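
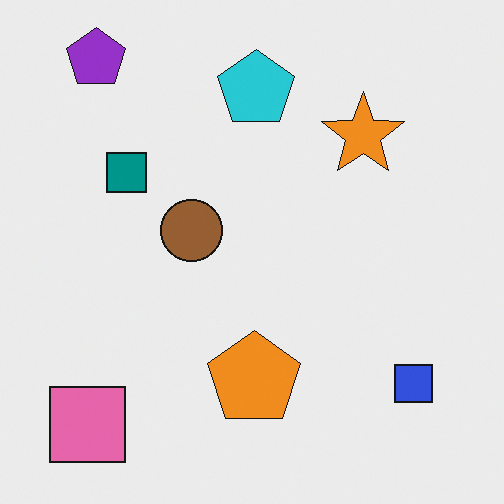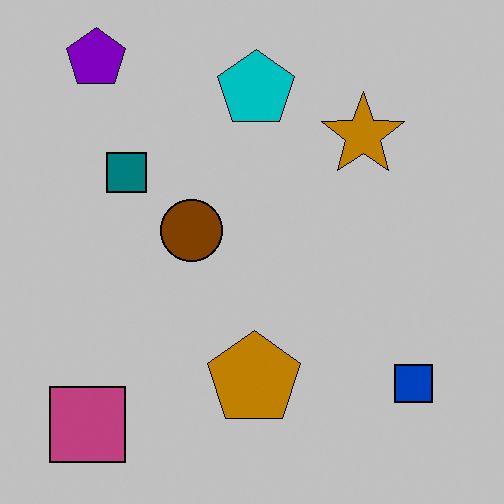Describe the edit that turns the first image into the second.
The second image is the first aggressively posterized.

Each flat color has snapped to a coarser quantized level — most visibly, the near-white background has dropped to a flat grey.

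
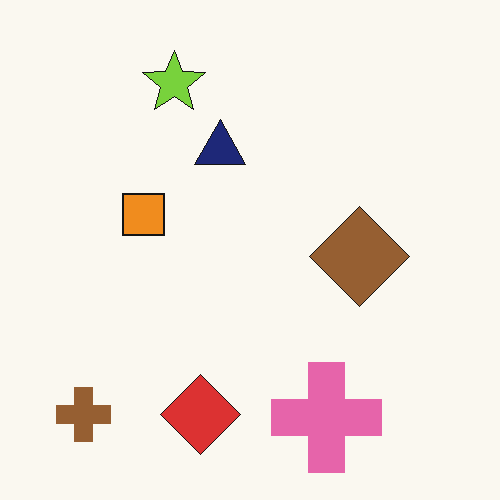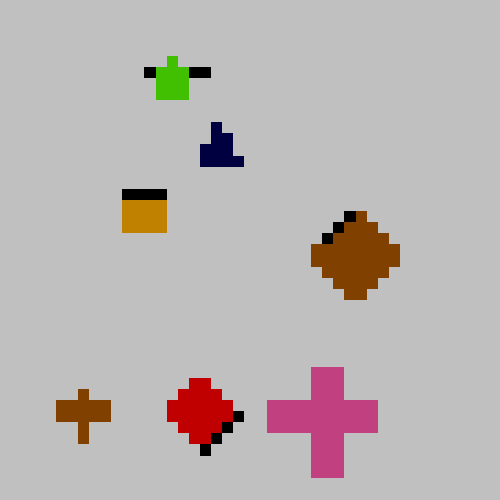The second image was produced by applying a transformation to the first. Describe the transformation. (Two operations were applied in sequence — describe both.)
This is the original image heavily posterized to just a handful of flat colors, then coarsely pixelated.

Each flat color has snapped to a coarser quantized level — most visibly, the near-white background has dropped to a flat grey. Shapes are reduced to large square blocks; fine edges and outlines are lost — a downscale-then-upscale (mosaic) effect.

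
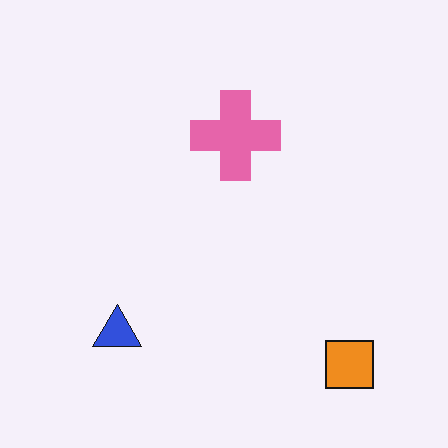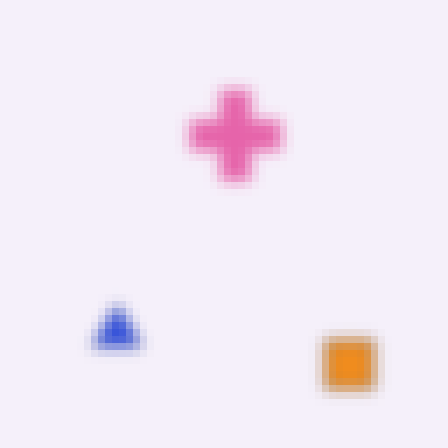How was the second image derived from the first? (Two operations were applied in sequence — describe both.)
Strongly gaussian-blurred, then moderately pixelated.

Shape edges and outlines are uniformly softened across the whole image. Shapes are reduced to large square blocks; fine edges and outlines are lost — a downscale-then-upscale (mosaic) effect.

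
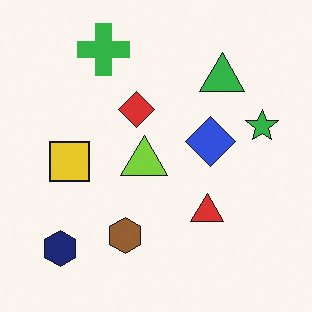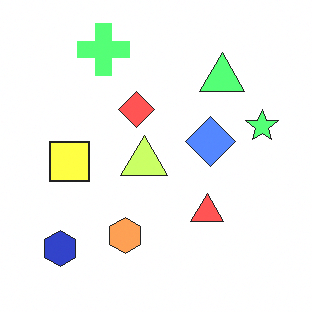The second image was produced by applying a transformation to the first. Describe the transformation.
Brightened a lot.

Every pixel — background and shapes alike — is uniformly brightened.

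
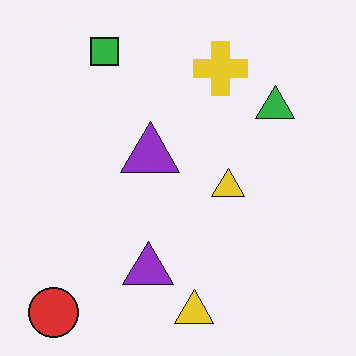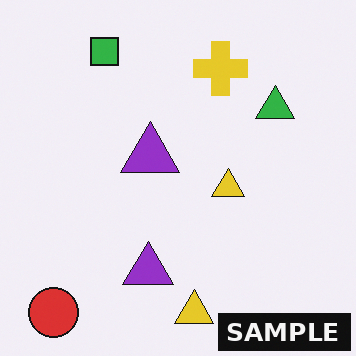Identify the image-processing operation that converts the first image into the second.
This is the original image watermarked with the text "SAMPLE" in the lower-right corner.

A dark label reading "SAMPLE" appears in the lower-right corner.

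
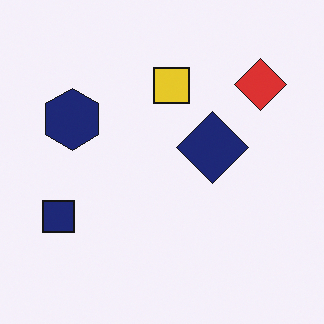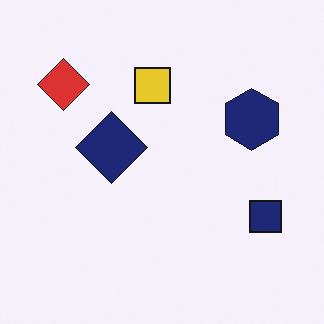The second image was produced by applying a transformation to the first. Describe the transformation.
The image was flipped horizontally (left ↔ right).

The navy square is in the left of the first image and the right of the second — shapes on opposite sides of the vertical midline have swapped in a mirror flip.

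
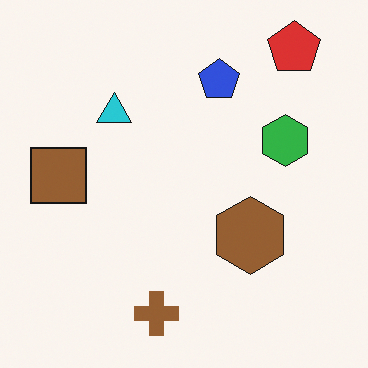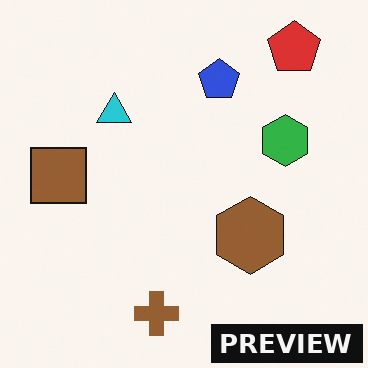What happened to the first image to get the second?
This is the original image watermarked with the text "PREVIEW" in the lower-right corner.

A dark label reading "PREVIEW" appears in the lower-right corner.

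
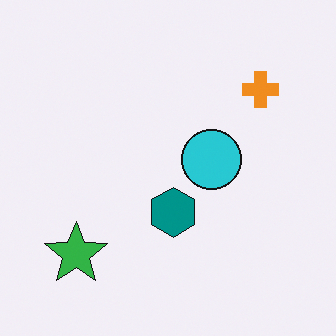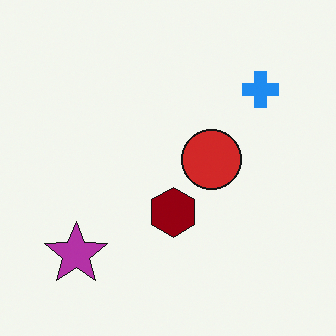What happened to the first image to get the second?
It was hue-shifted through roughly half the color wheel.

Every shape's color has rotated by the same amount around the hue wheel — a uniform hue shift.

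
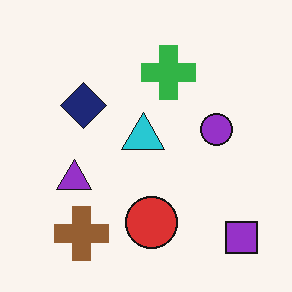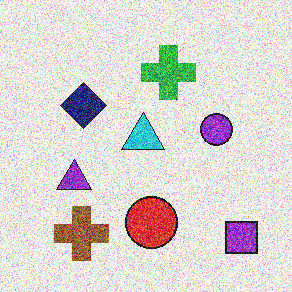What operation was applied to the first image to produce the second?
Degraded with heavy additive noise.

Random speckle covers the whole image, including the flat background.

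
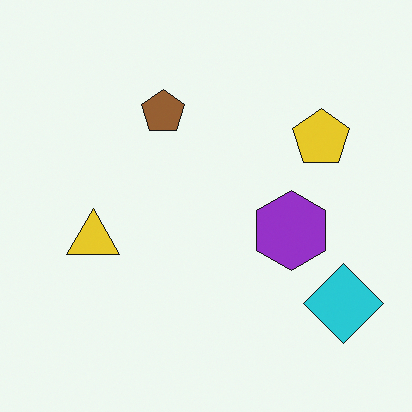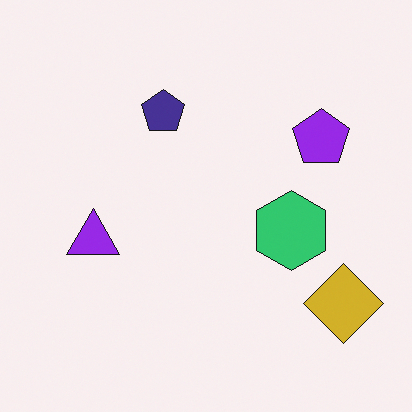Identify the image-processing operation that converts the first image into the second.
It was hue-shifted through roughly half the color wheel.

Every shape's color has rotated by the same amount around the hue wheel — a uniform hue shift.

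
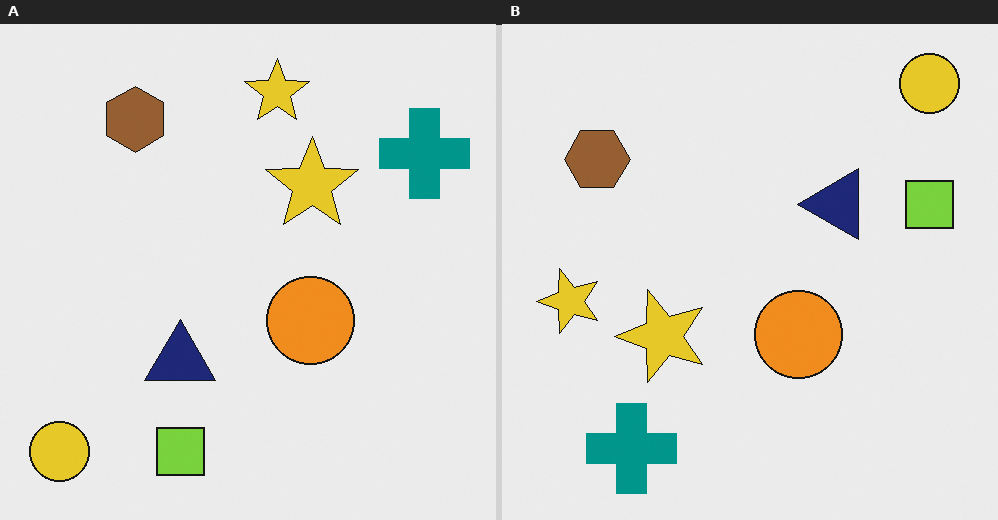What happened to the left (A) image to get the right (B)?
Transposed (reflected across the top-left ↔ bottom-right diagonal).

Shapes have swapped their row and column positions — what was in the top-right is now in the bottom-left — a diagonal reflection.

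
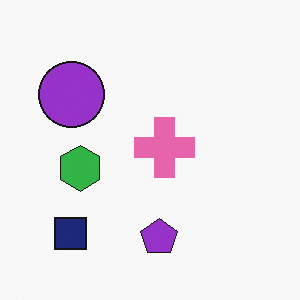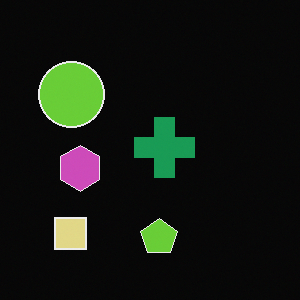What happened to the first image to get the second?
Color-inverted (negative).

The light background has become dark and every shape's color is its complement — a photographic negative.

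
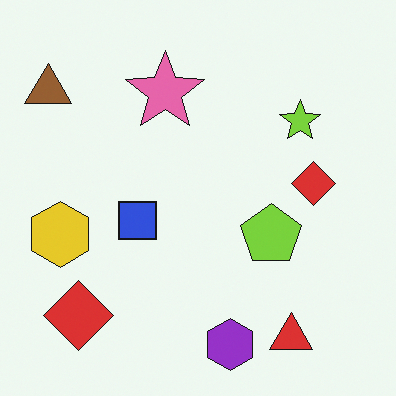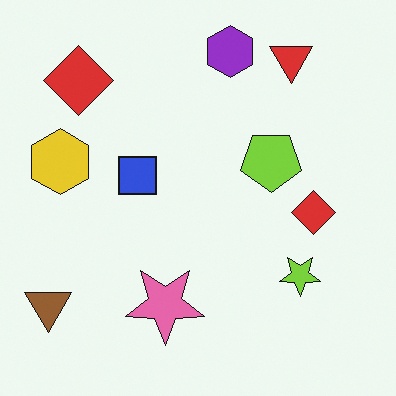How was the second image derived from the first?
The transformation is: flipped vertically (top ↔ bottom).

The purple hexagon is in the bottom of the first image and the top of the second — shapes on opposite sides of the horizontal midline have swapped in a mirror flip.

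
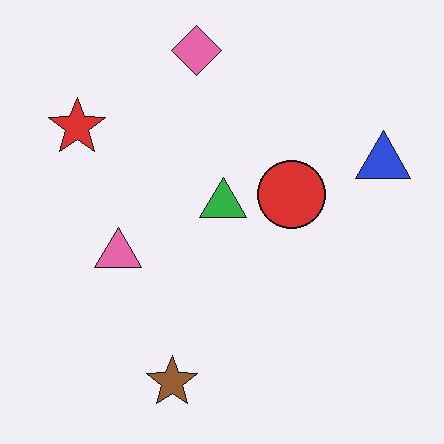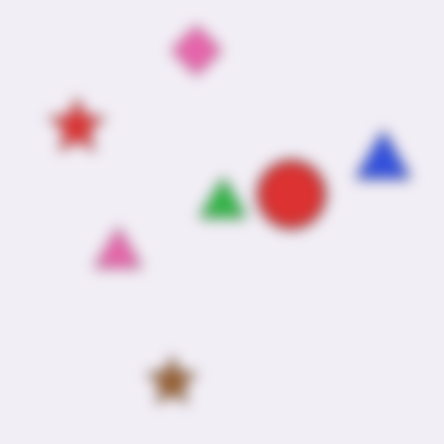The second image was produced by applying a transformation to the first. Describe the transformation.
This is the original image strongly gaussian-blurred.

Shape edges and outlines are uniformly softened across the whole image.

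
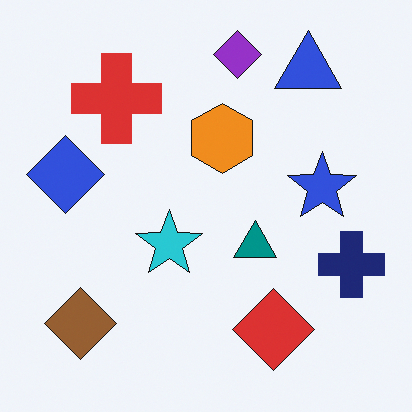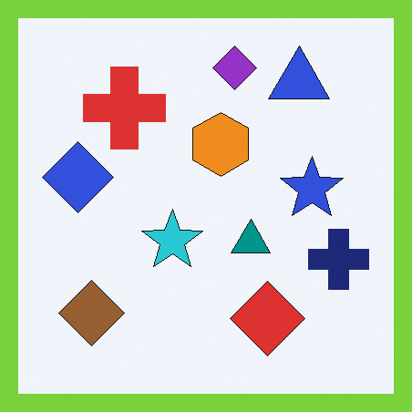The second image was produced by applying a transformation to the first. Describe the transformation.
The transformation is: framed with a lime border.

A solid lime frame runs around the edge of the second image, with the content slightly shrunk inside it.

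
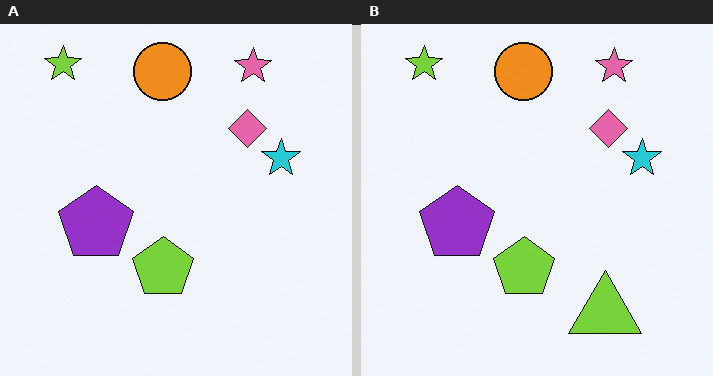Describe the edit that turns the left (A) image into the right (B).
The right (B) image is the left (A) overlaid with an additional lime triangle.

A lime triangle appears in the right (B) image that is absent from the left (A).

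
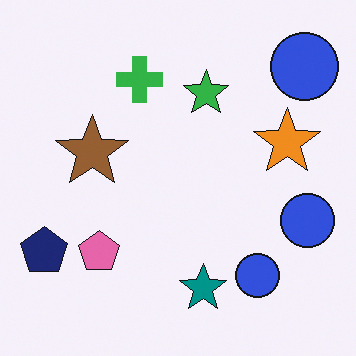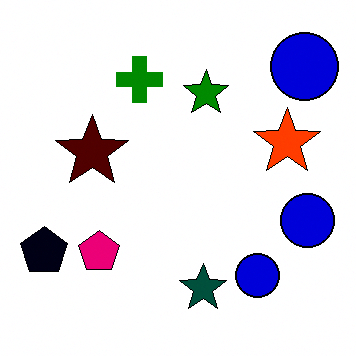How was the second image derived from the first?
The transformation is: boosted in contrast.

Tones are pushed away from mid-grey across the whole image — a global contrast change.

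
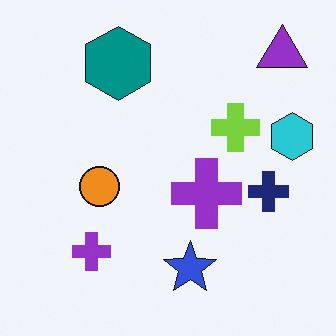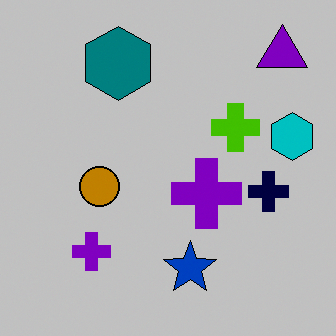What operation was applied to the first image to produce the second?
The transformation is: heavily posterized to just a handful of flat colors.

Each flat color has snapped to a coarser quantized level — most visibly, the near-white background has dropped to a flat grey.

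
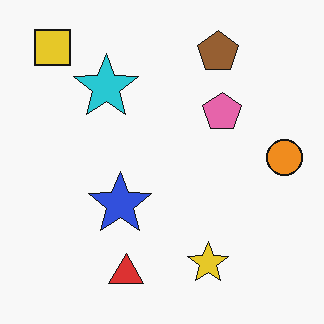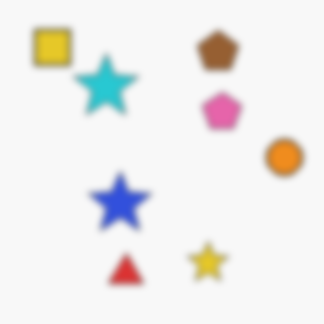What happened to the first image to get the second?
The transformation is: moderately blurred.

Shape edges and outlines are uniformly softened across the whole image.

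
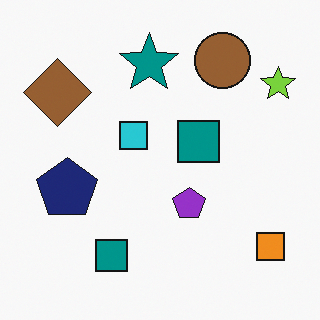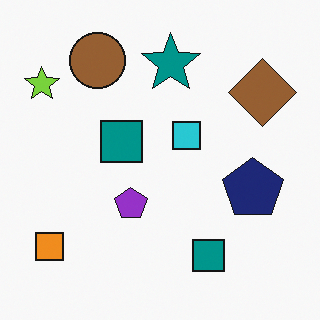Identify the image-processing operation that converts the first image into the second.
The image was flipped horizontally (left ↔ right).

The lime star is in the top-right of the first image and the top-left of the second — shapes on opposite sides of the vertical midline have swapped in a mirror flip.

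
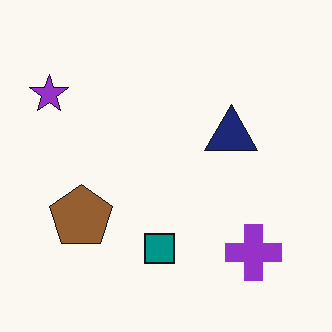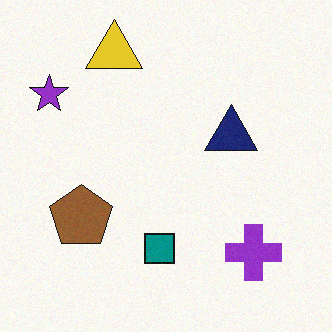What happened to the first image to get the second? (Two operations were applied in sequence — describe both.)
The image was degraded with light additive noise, then overlaid with an additional yellow triangle.

Random speckle covers the whole image, including the flat background. A yellow triangle appears in the second image that is absent from the first.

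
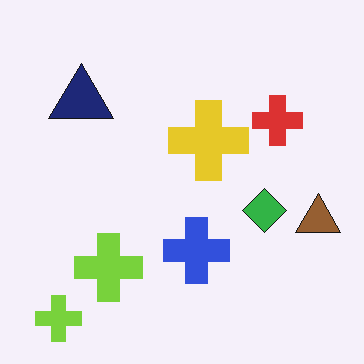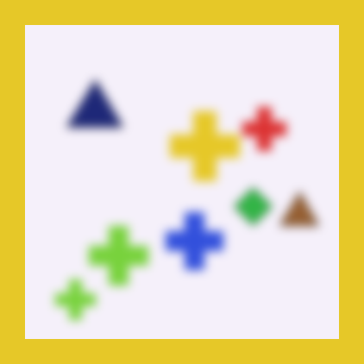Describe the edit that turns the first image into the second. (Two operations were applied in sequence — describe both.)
Heavily blurred, then framed with a yellow border.

Shape edges and outlines are uniformly softened across the whole image. A solid yellow frame runs around the edge of the second image, with the content slightly shrunk inside it.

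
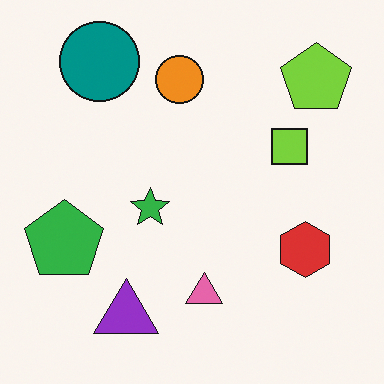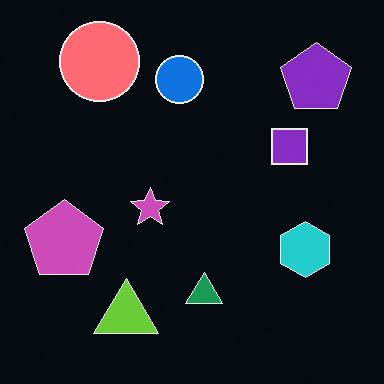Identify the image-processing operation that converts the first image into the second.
It was color-inverted (negative).

The light background has become dark and every shape's color is its complement — a photographic negative.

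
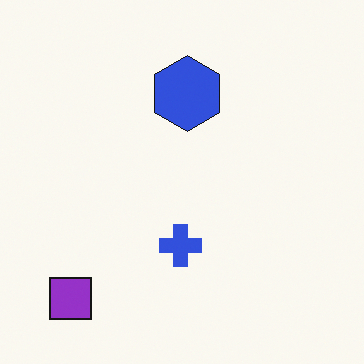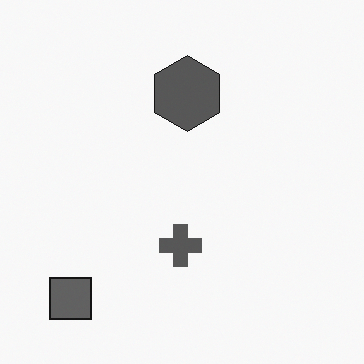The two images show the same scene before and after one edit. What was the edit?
This is the original image converted to grayscale.

All color is removed — every shape is now a shade of grey.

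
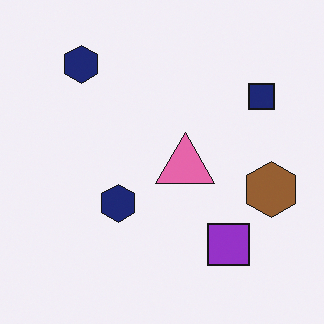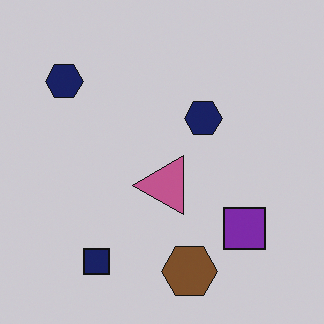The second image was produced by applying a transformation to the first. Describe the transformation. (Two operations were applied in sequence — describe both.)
This is the original image darkened a little, then transposed (reflected across the top-left ↔ bottom-right diagonal).

Every pixel — background and shapes alike — is uniformly darkened. Shapes have swapped their row and column positions — what was in the top-right is now in the bottom-left — a diagonal reflection.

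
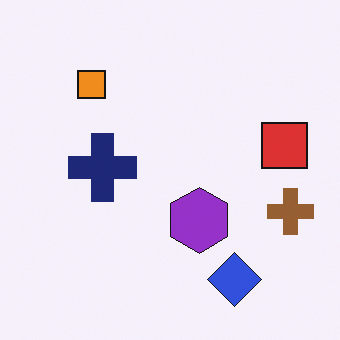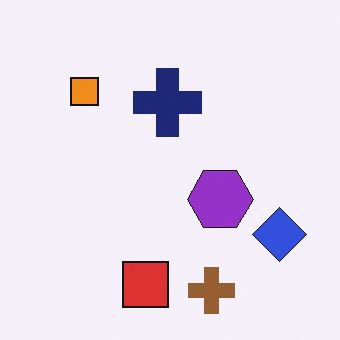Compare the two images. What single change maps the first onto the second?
The second image is the first transposed (reflected across the top-left ↔ bottom-right diagonal).

Shapes have swapped their row and column positions — what was in the top-right is now in the bottom-left — a diagonal reflection.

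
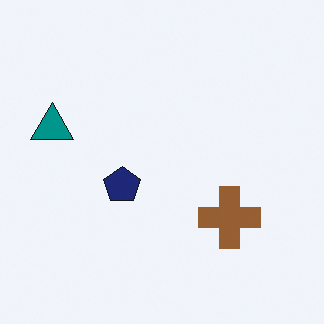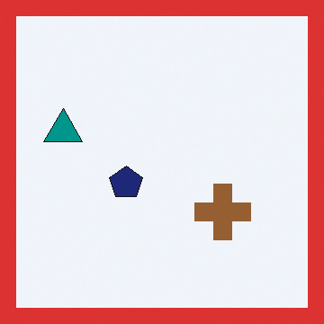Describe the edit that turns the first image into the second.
The image was framed with a red border.

A solid red frame runs around the edge of the second image, with the content slightly shrunk inside it.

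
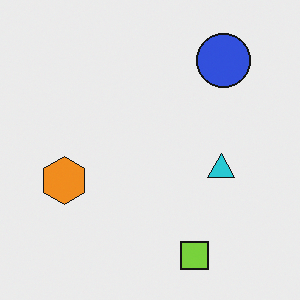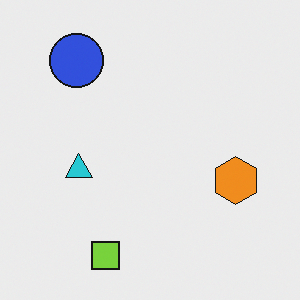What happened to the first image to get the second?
The transformation is: flipped horizontally (left ↔ right).

The orange hexagon is in the left of the first image and the right of the second — shapes on opposite sides of the vertical midline have swapped in a mirror flip.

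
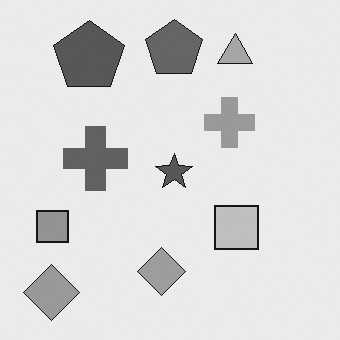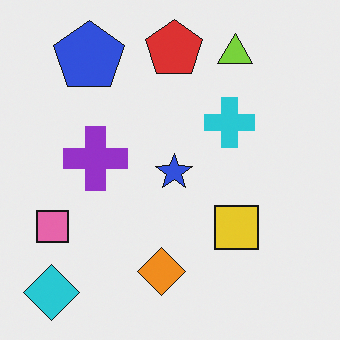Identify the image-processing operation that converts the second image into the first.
The first image is the second converted to grayscale.

All color is removed — every shape is now a shade of grey.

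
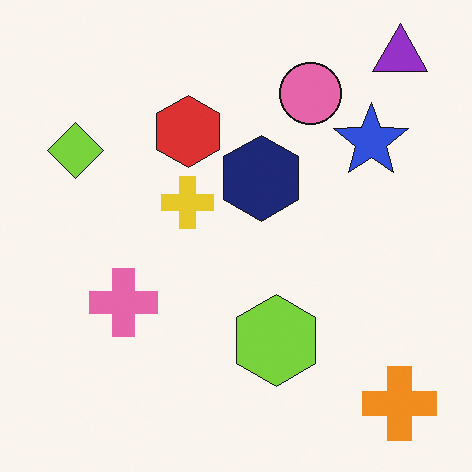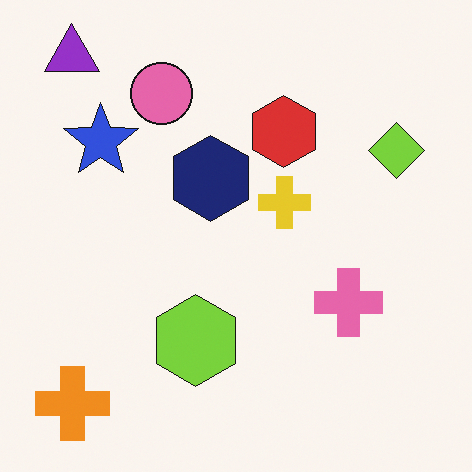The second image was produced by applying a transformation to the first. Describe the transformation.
The image was flipped horizontally (left ↔ right).

The purple triangle is in the top-right of the first image and the top-left of the second — shapes on opposite sides of the vertical midline have swapped in a mirror flip.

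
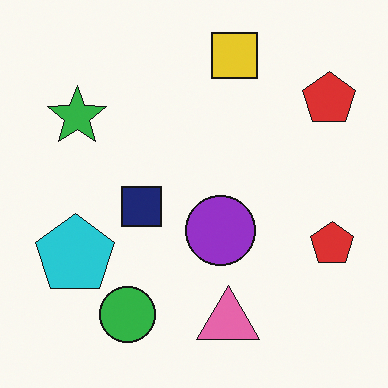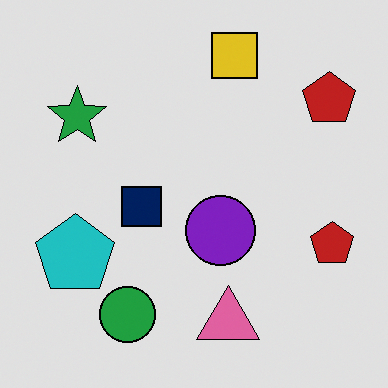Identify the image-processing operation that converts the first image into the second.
This is the original image moderately posterized.

Each flat color has snapped to a coarser quantized level — most visibly, the near-white background has dropped to a flat grey.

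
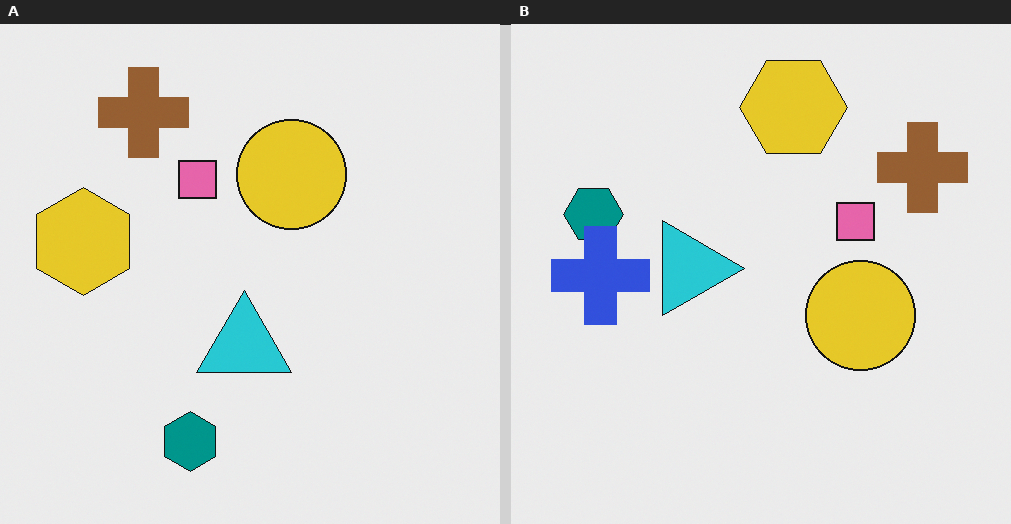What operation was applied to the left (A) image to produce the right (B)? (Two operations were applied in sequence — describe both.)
The image was rotated 90° clockwise, then overlaid with an additional blue cross.

The brown cross sits in the top-left of the left (A) image and the top-right of the right (B) — consistent with a whole-image 90° clockwise rotation. A blue cross appears in the right (B) image that is absent from the left (A).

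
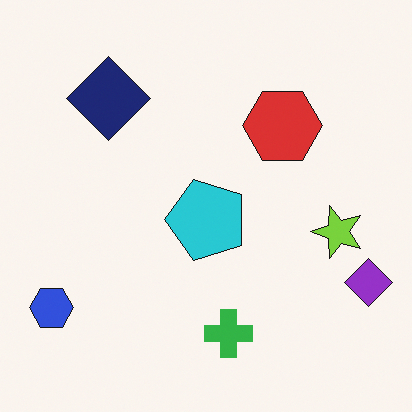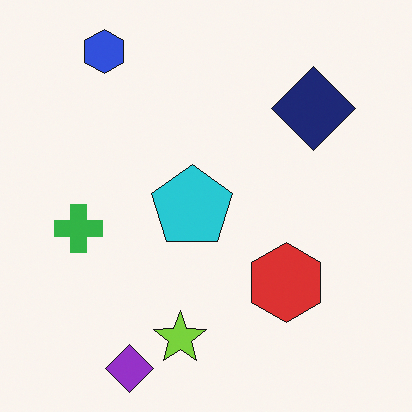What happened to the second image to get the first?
The transformation is: rotated 90° counter-clockwise.

The blue hexagon sits in the top-left of the second image and the bottom-left of the first — consistent with a whole-image 90° counter-clockwise rotation.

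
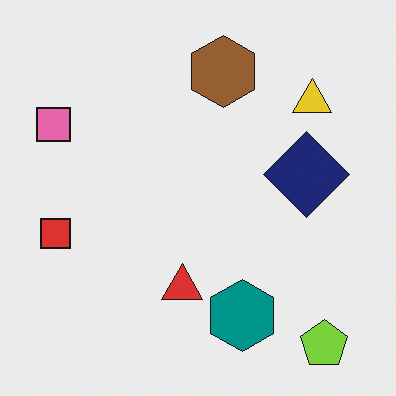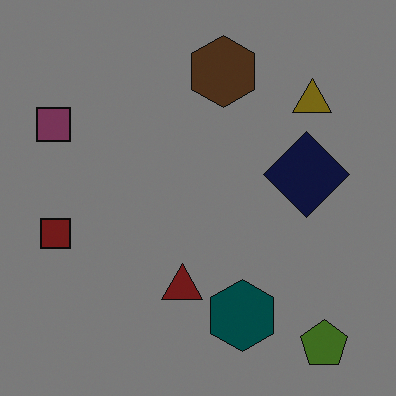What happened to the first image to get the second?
It was substantially darkened.

Every pixel — background and shapes alike — is uniformly darkened.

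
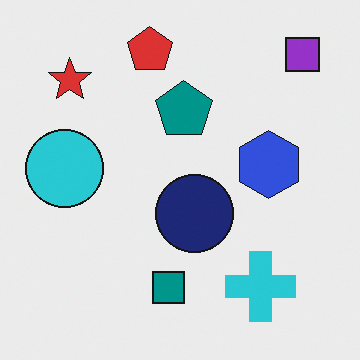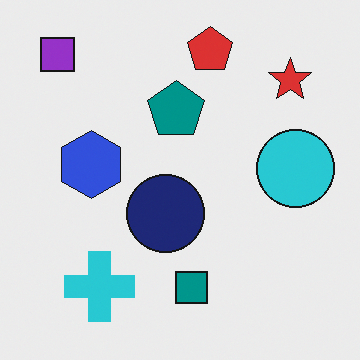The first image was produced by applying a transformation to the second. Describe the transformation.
Flipped horizontally (left ↔ right).

The purple square is in the top-left of the second image and the top-right of the first — shapes on opposite sides of the vertical midline have swapped in a mirror flip.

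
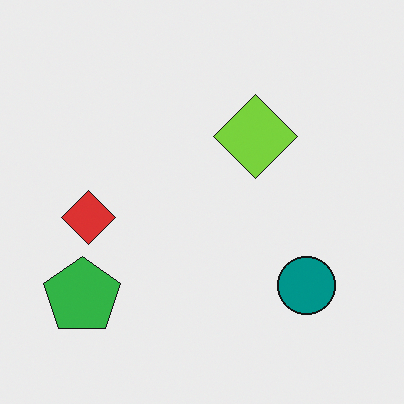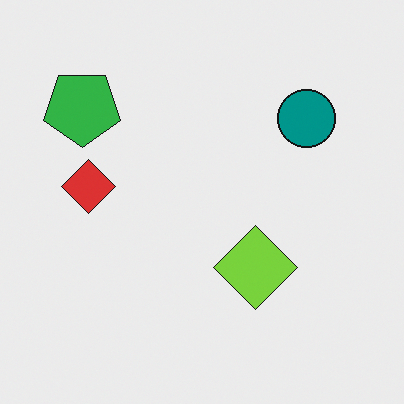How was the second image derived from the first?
The image was flipped vertically (top ↔ bottom).

The green pentagon is in the bottom-left of the first image and the top-left of the second — shapes on opposite sides of the horizontal midline have swapped in a mirror flip.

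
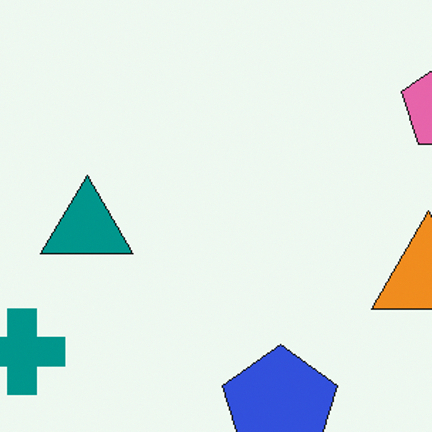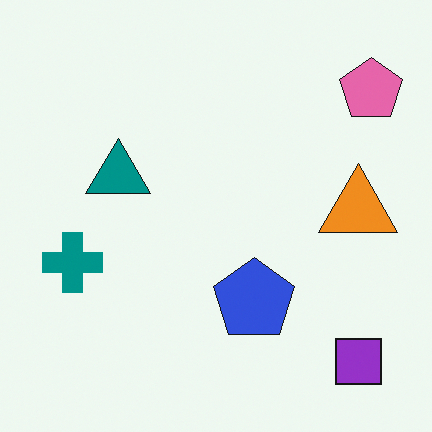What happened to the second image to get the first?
This is the original image cropped to a modestly smaller region and rescaled.

The visible shapes are larger and the field of view is narrower; shapes near the original edges may be partly or wholly outside the frame — a crop-and-rescale.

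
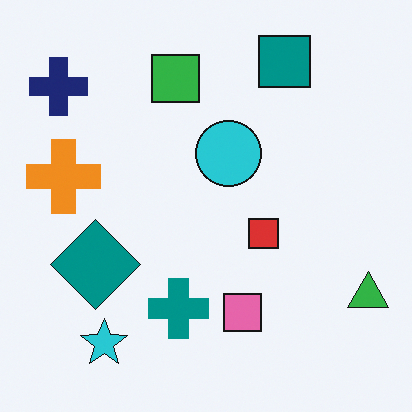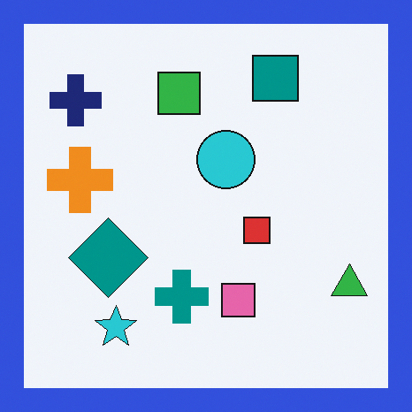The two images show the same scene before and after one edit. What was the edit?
The transformation is: framed with a blue border.

A solid blue frame runs around the edge of the second image, with the content slightly shrunk inside it.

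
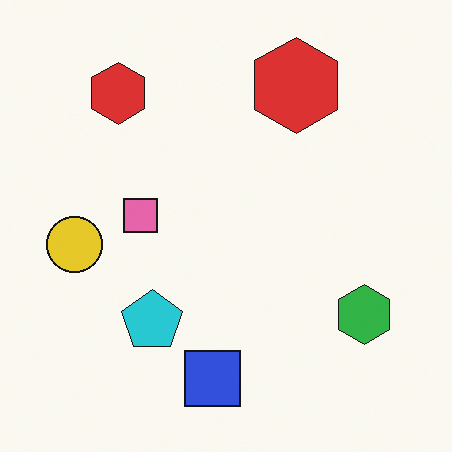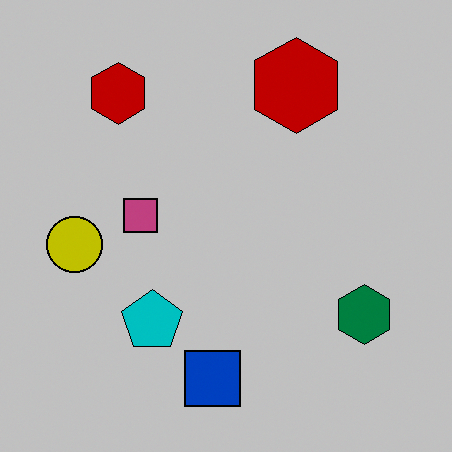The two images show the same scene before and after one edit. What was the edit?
It was heavily posterized to just a handful of flat colors.

Each flat color has snapped to a coarser quantized level — most visibly, the near-white background has dropped to a flat grey.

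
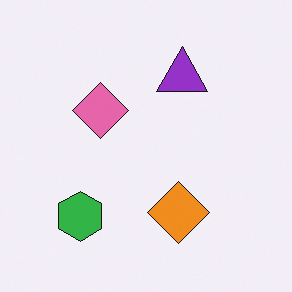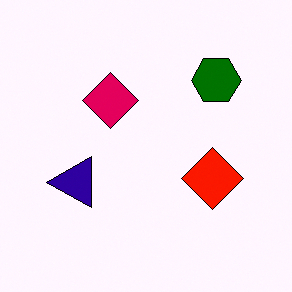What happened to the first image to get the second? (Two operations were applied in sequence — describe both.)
The image was given much higher contrast, then transposed (reflected across the top-left ↔ bottom-right diagonal).

Tones are pushed away from mid-grey across the whole image — a global contrast change. Shapes have swapped their row and column positions — what was in the top-right is now in the bottom-left — a diagonal reflection.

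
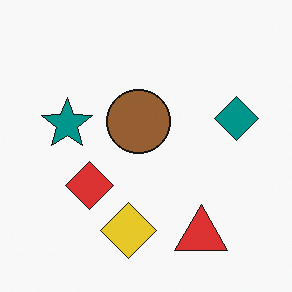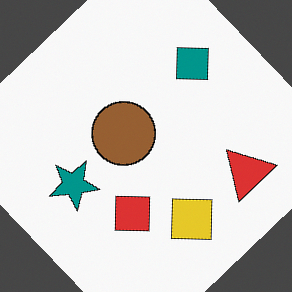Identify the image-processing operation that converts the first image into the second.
This is the original image rotated counter-clockwise by a large amount — several tens of degrees.

Every shape is tilted by the same angle and the image corners show triangular fill wedges — a whole-image rotation by a non-right angle.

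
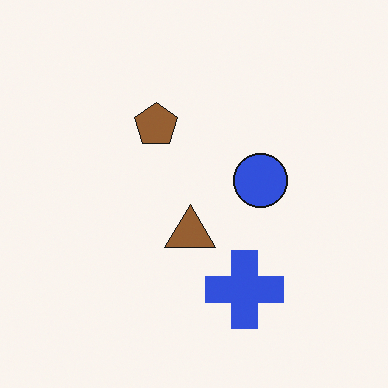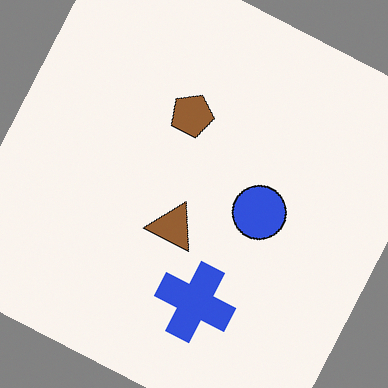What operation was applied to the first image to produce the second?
It was rotated clockwise by a moderate amount.

Every shape is tilted by the same angle and the image corners show triangular fill wedges — a whole-image rotation by a non-right angle.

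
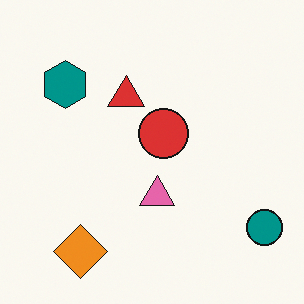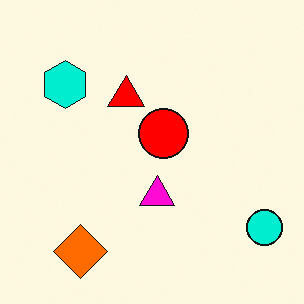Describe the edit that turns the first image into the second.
This is the original image made much more vivid (saturation change).

All colors are more vivid — a global saturation change.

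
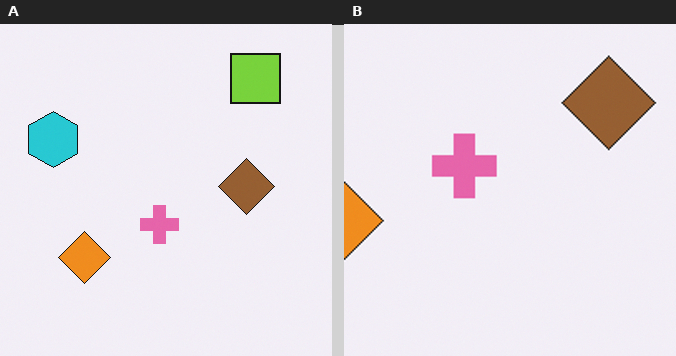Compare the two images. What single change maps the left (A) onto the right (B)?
Cropped tightly and scaled back up.

The visible shapes are larger and the field of view is narrower; shapes near the original edges may be partly or wholly outside the frame — a crop-and-rescale.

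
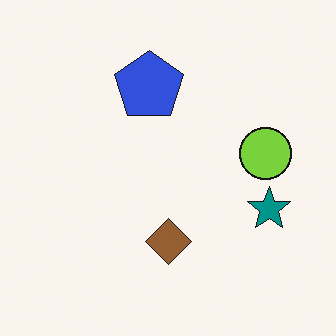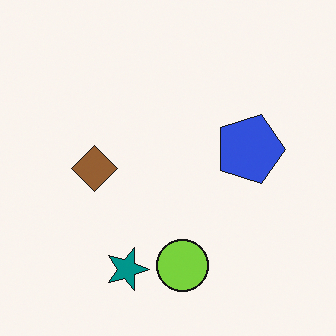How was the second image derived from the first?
It was rotated 90° clockwise.

The teal star sits in the right of the first image and the bottom of the second — consistent with a whole-image 90° clockwise rotation.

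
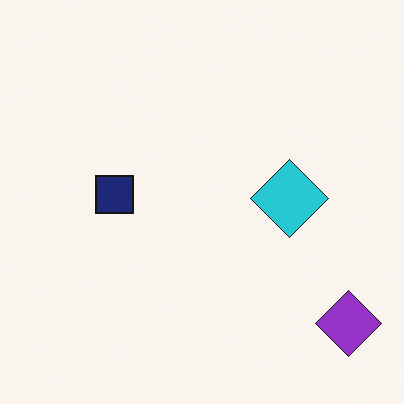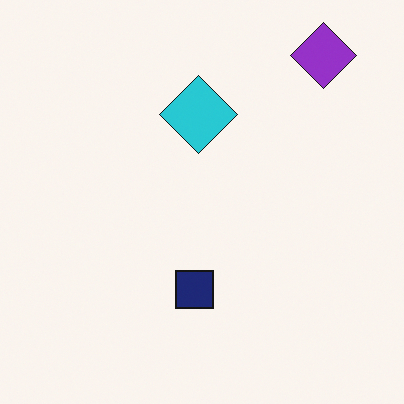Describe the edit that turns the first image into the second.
This is the original image rotated 90° counter-clockwise.

The purple diamond sits in the bottom-right of the first image and the top-right of the second — consistent with a whole-image 90° counter-clockwise rotation.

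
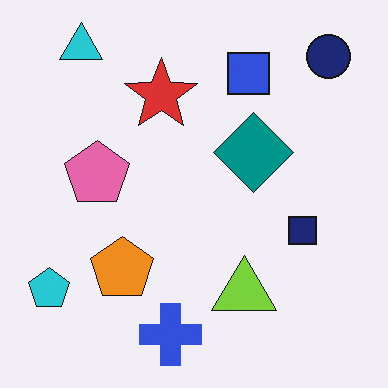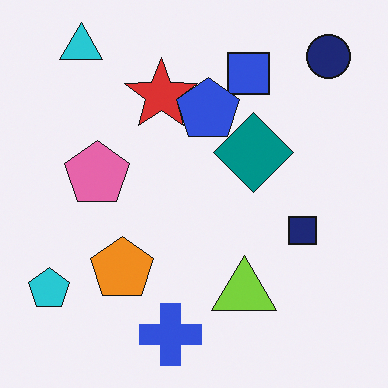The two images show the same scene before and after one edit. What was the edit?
The image was overlaid with an additional blue pentagon.

A blue pentagon appears in the second image that is absent from the first.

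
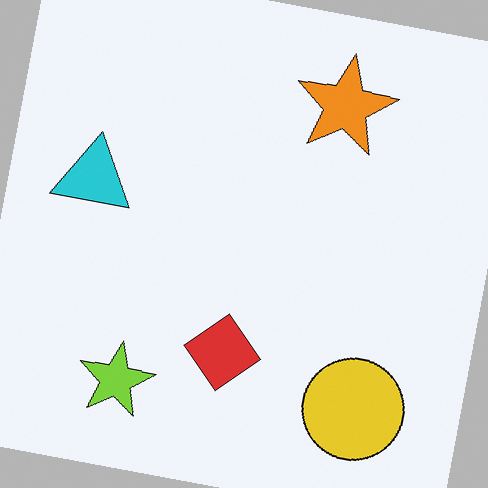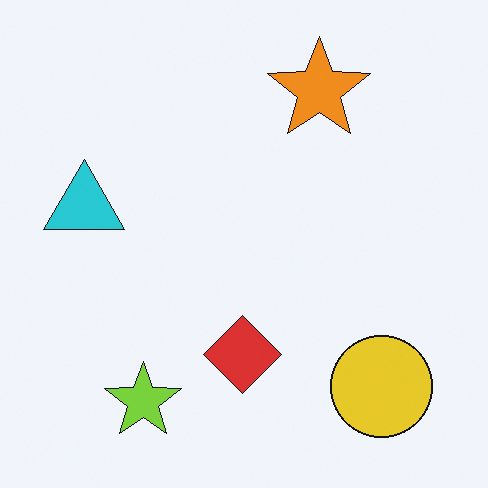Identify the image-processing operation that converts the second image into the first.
The transformation is: rotated clockwise by a small amount.

Every shape is tilted by the same angle and the image corners show triangular fill wedges — a whole-image rotation by a non-right angle.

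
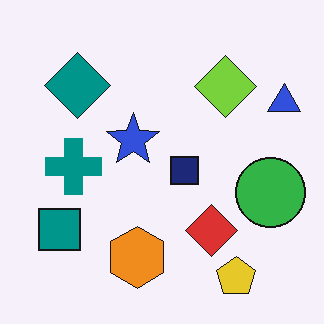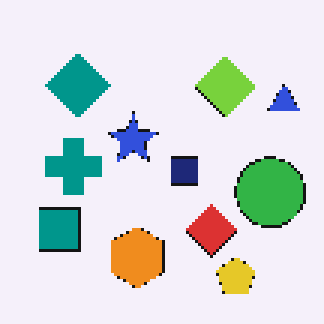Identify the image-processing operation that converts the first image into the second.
The transformation is: mildly pixelated.

Shapes are reduced to large square blocks; fine edges and outlines are lost — a downscale-then-upscale (mosaic) effect.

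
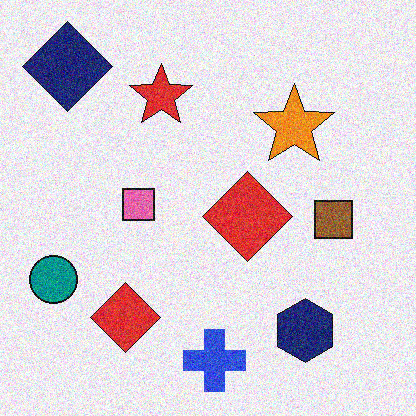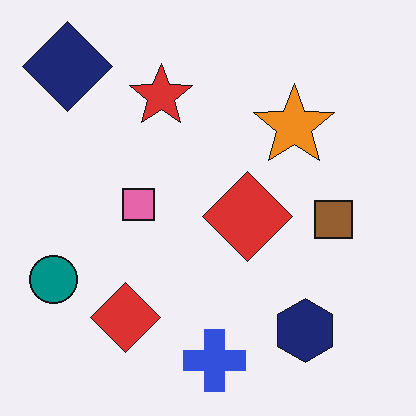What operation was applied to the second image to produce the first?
The first image is the second degraded with visible gaussian noise.

Random speckle covers the whole image, including the flat background.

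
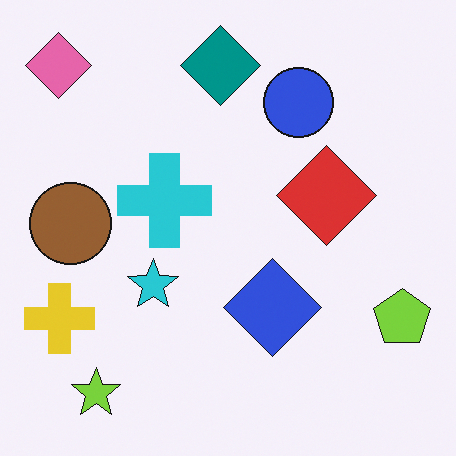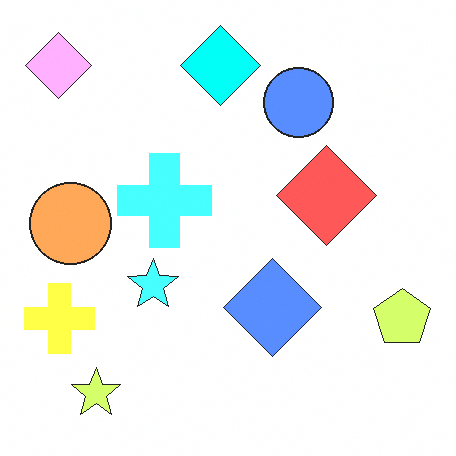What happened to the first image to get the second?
The transformation is: brightened a lot.

Every pixel — background and shapes alike — is uniformly brightened.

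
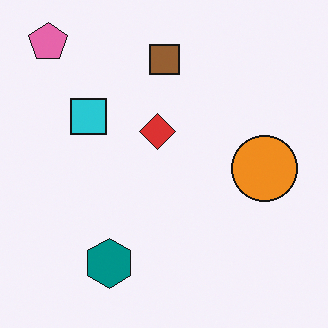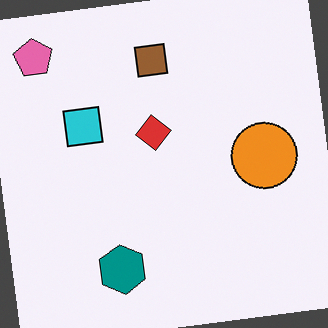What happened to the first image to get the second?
It was rotated counter-clockwise by a small amount.

Every shape is tilted by the same angle and the image corners show triangular fill wedges — a whole-image rotation by a non-right angle.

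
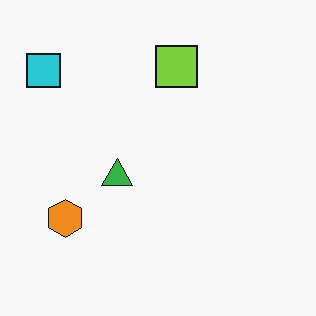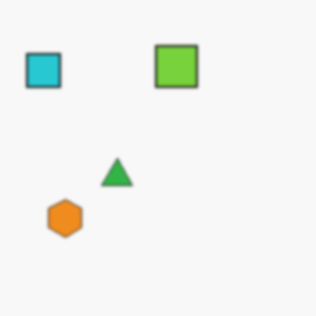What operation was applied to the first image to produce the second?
The transformation is: slightly softened.

Shape edges and outlines are uniformly softened across the whole image.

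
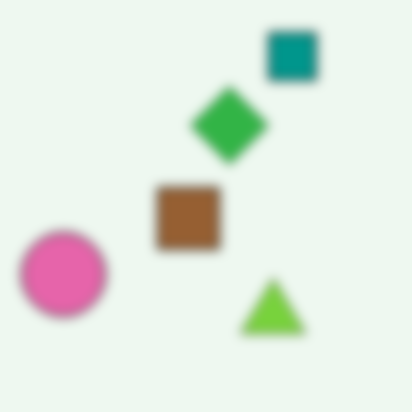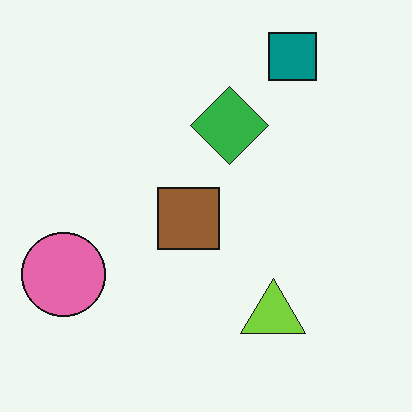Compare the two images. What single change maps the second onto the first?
It was heavily blurred.

Shape edges and outlines are uniformly softened across the whole image.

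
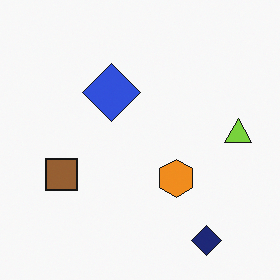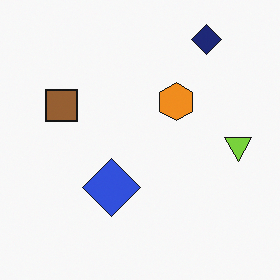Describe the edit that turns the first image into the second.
The image was flipped vertically (top ↔ bottom).

The navy diamond is in the bottom-right of the first image and the top-right of the second — shapes on opposite sides of the horizontal midline have swapped in a mirror flip.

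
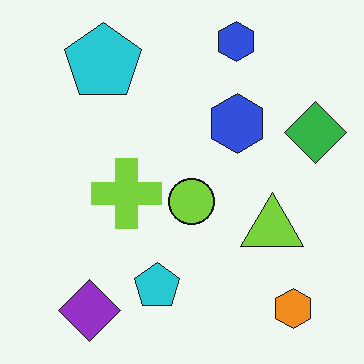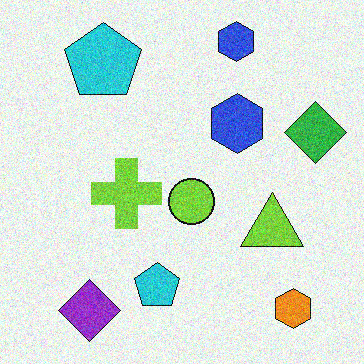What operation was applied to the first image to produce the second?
Degraded with moderate additive noise.

Random speckle covers the whole image, including the flat background.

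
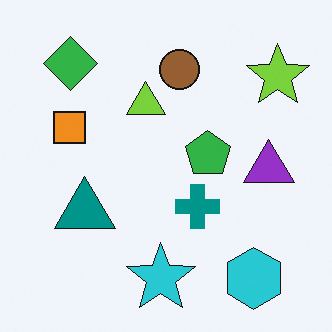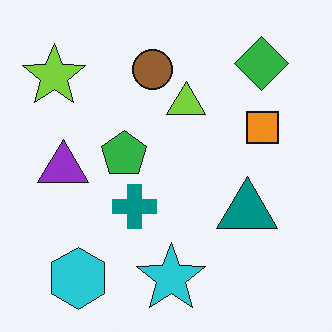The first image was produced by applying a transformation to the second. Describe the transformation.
The transformation is: flipped horizontally (left ↔ right).

The lime star is in the top-left of the second image and the top-right of the first — shapes on opposite sides of the vertical midline have swapped in a mirror flip.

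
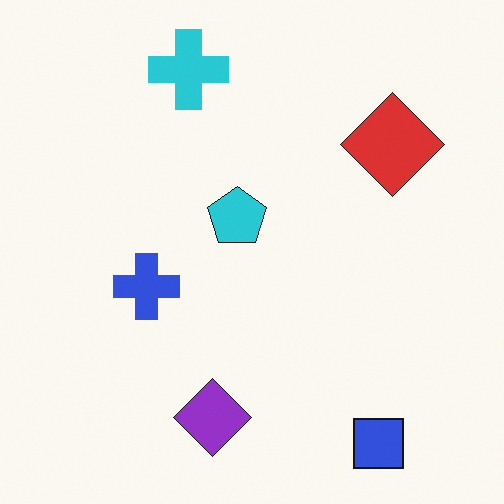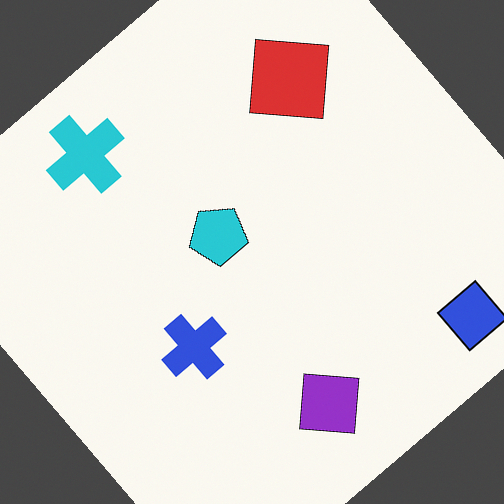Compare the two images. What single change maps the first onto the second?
The second image is the first rotated counter-clockwise by a large amount — several tens of degrees.

Every shape is tilted by the same angle and the image corners show triangular fill wedges — a whole-image rotation by a non-right angle.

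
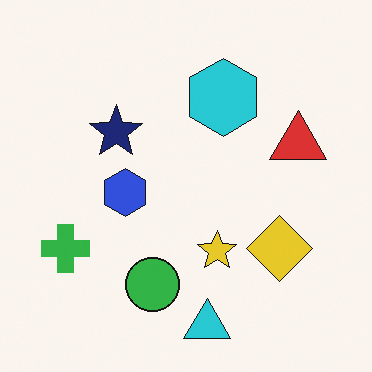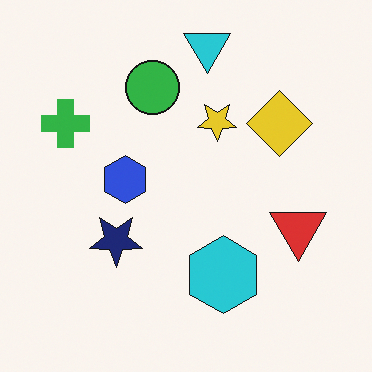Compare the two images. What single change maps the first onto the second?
It was flipped vertically (top ↔ bottom).

The cyan triangle is in the bottom of the first image and the top of the second — shapes on opposite sides of the horizontal midline have swapped in a mirror flip.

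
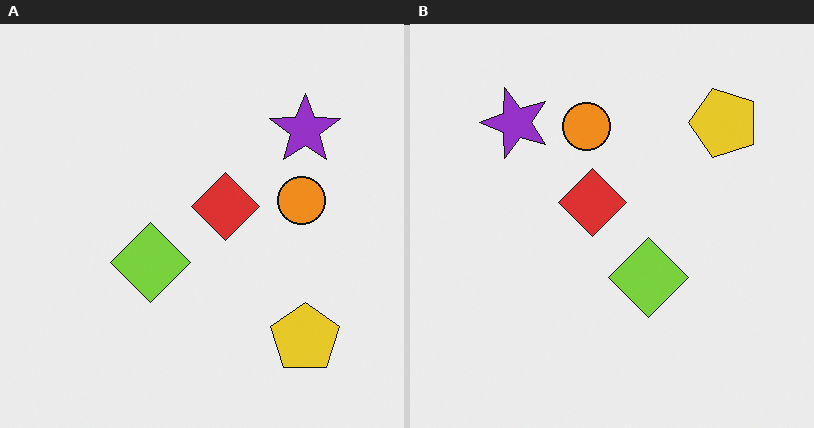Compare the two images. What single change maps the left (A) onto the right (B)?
The right (B) image is the left (A) rotated 90° counter-clockwise.

The yellow pentagon sits in the bottom-right of the left (A) image and the top-right of the right (B) — consistent with a whole-image 90° counter-clockwise rotation.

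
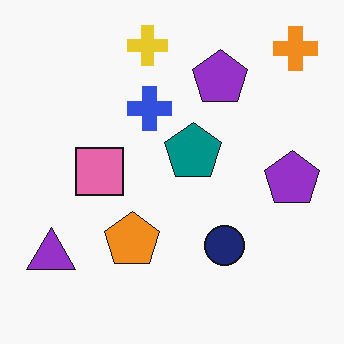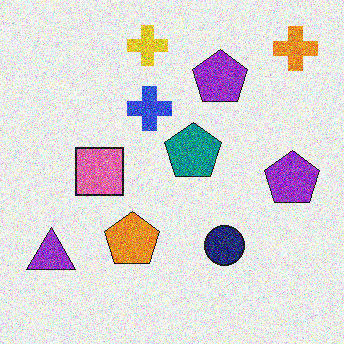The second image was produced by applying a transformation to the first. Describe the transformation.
The image was degraded with strong gaussian noise.

Random speckle covers the whole image, including the flat background.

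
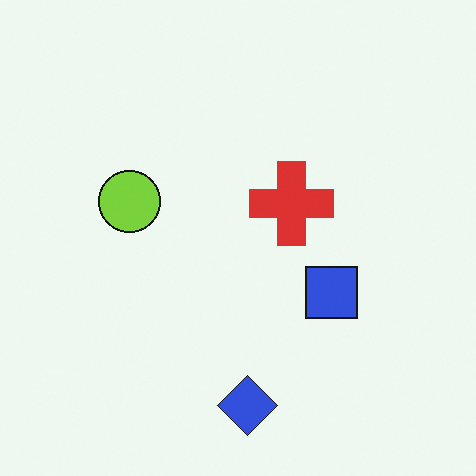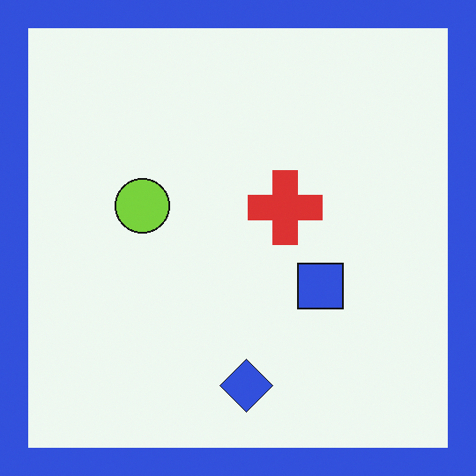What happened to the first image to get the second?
It was framed with a blue border.

A solid blue frame runs around the edge of the second image, with the content slightly shrunk inside it.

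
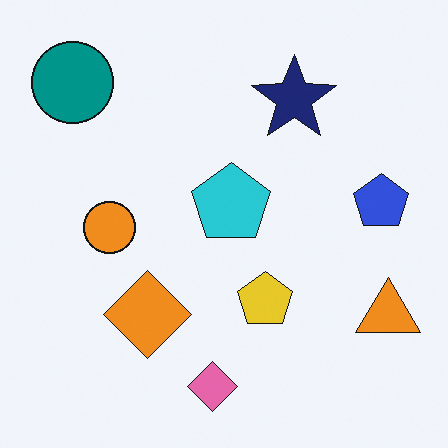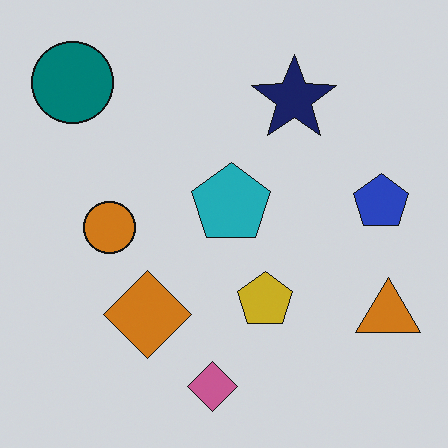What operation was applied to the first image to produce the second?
The transformation is: slightly darkened.

Every pixel — background and shapes alike — is uniformly darkened.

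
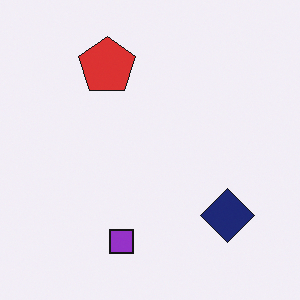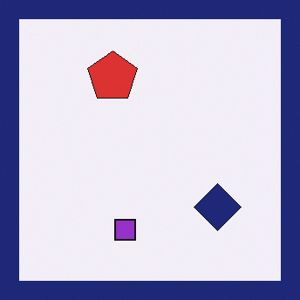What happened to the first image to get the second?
The transformation is: framed with a navy border.

A solid navy frame runs around the edge of the second image, with the content slightly shrunk inside it.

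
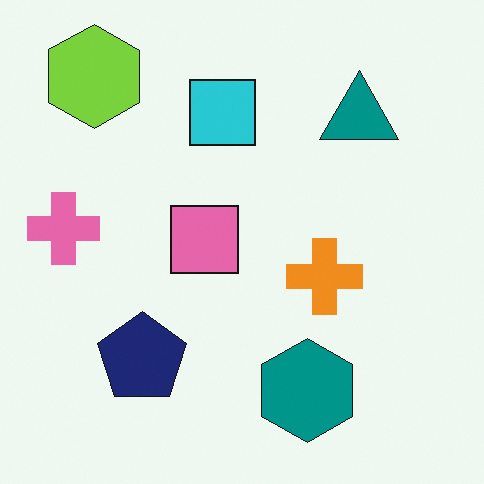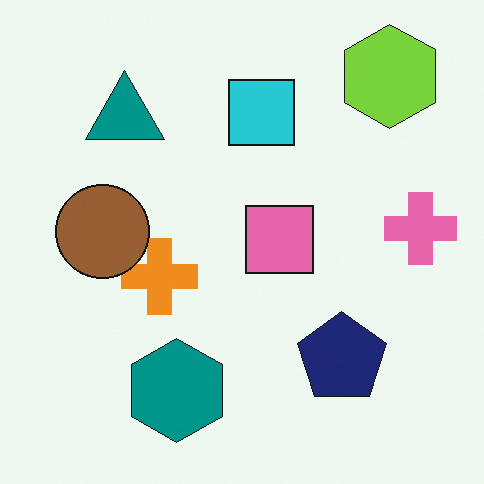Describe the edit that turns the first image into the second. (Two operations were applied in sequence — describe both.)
The transformation is: flipped horizontally (left ↔ right), then overlaid with an additional brown circle.

The pink cross is in the left of the first image and the right of the second — shapes on opposite sides of the vertical midline have swapped in a mirror flip. A brown circle appears in the second image that is absent from the first.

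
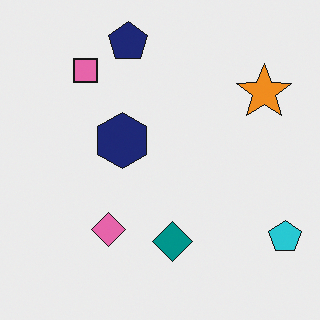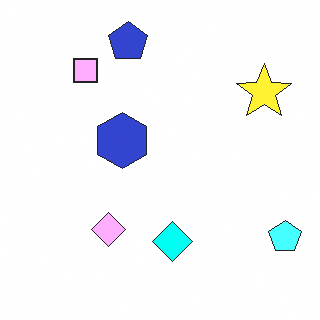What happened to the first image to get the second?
Noticeably brightened.

Every pixel — background and shapes alike — is uniformly brightened.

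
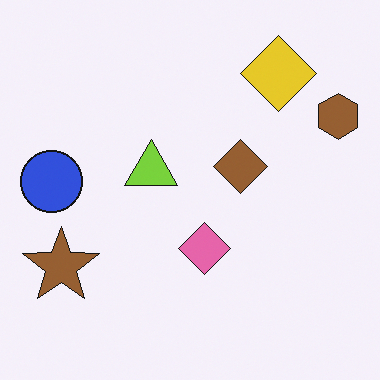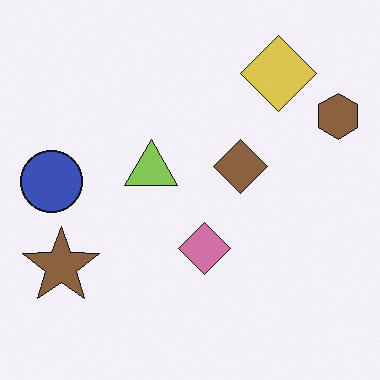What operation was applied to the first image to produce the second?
It was slightly desaturated.

All colors are more muted and greyish — a global saturation change.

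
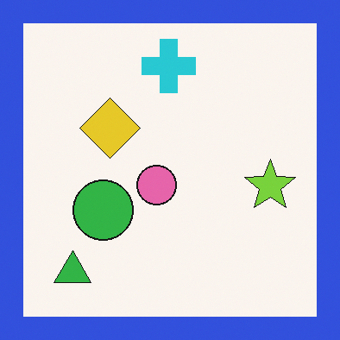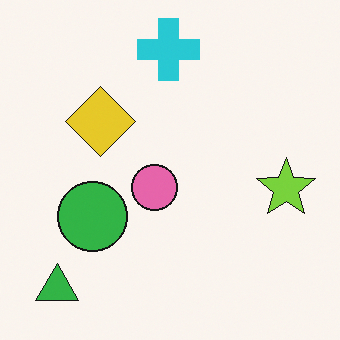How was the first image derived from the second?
The transformation is: framed with a blue border.

A solid blue frame runs around the edge of the first image, with the content slightly shrunk inside it.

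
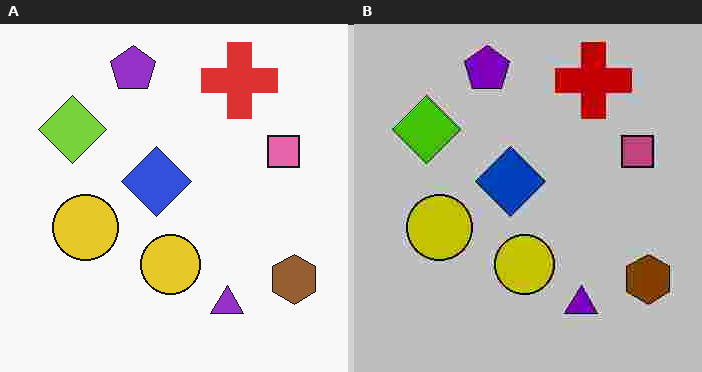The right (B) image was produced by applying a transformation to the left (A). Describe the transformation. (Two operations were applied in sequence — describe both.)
Heavily posterized to just a handful of flat colors, then degraded with heavy JPEG compression.

Each flat color has snapped to a coarser quantized level — most visibly, the near-white background has dropped to a flat grey. Blocky 8×8 compression artifacts appear around shape edges and the flat background shows ringing — characteristic JPEG degradation.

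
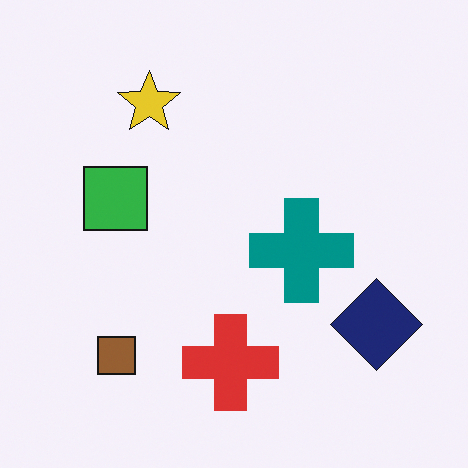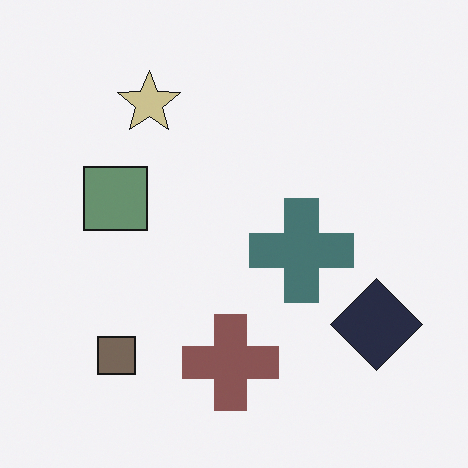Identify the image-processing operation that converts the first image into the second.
This is the original image heavily desaturated.

All colors are more muted and greyish — a global saturation change.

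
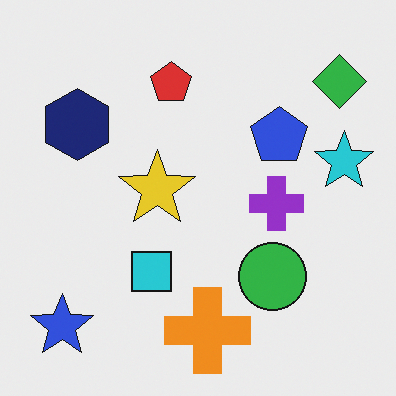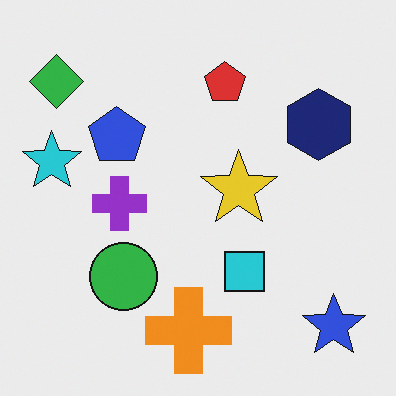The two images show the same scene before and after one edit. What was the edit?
It was flipped horizontally (left ↔ right).

The cyan star is in the right of the first image and the left of the second — shapes on opposite sides of the vertical midline have swapped in a mirror flip.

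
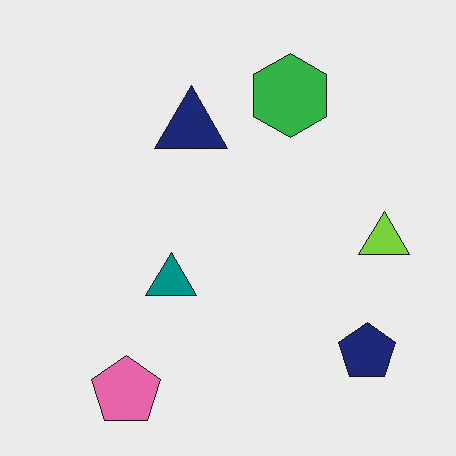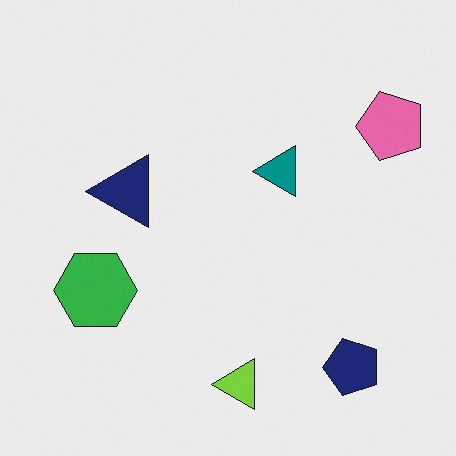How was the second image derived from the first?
Transposed (reflected across the top-left ↔ bottom-right diagonal).

Shapes have swapped their row and column positions — what was in the top-right is now in the bottom-left — a diagonal reflection.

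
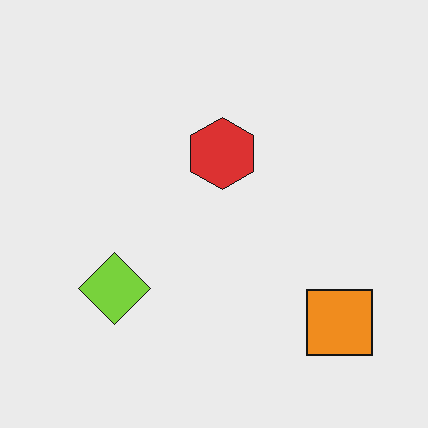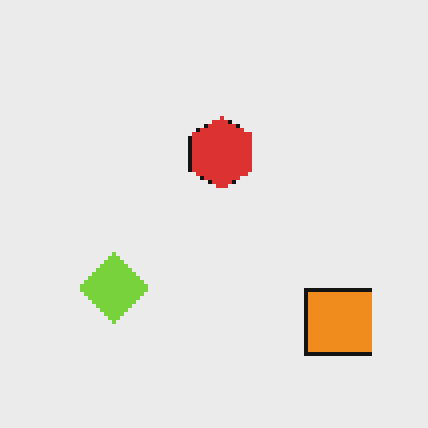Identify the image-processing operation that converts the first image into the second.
The image was mildly pixelated.

Shapes are reduced to large square blocks; fine edges and outlines are lost — a downscale-then-upscale (mosaic) effect.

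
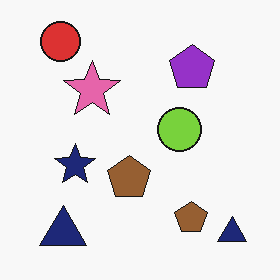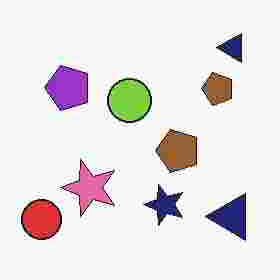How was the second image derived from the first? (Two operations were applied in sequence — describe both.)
It was heavily JPEG-compressed with obvious blocking artifacts, then rotated 90° counter-clockwise.

Blocky 8×8 compression artifacts appear around shape edges and the flat background shows ringing — characteristic JPEG degradation. The red circle sits in the top-left of the first image and the bottom-left of the second — consistent with a whole-image 90° counter-clockwise rotation.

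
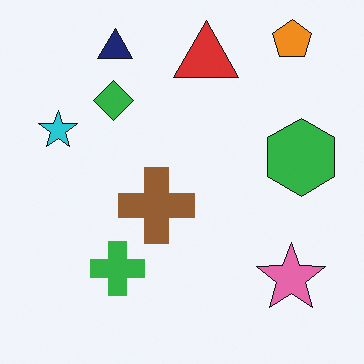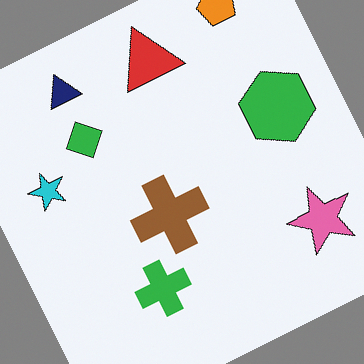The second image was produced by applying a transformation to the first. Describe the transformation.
Rotated counter-clockwise by a moderate amount.

Every shape is tilted by the same angle and the image corners show triangular fill wedges — a whole-image rotation by a non-right angle.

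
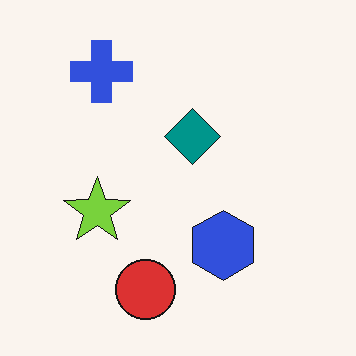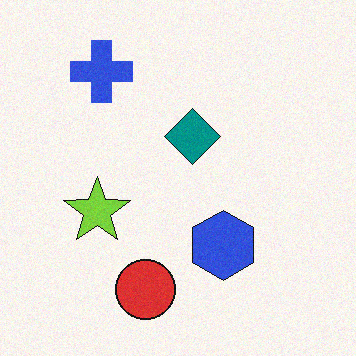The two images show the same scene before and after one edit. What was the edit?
The second image is the first degraded with a light layer of grain.

Random speckle covers the whole image, including the flat background.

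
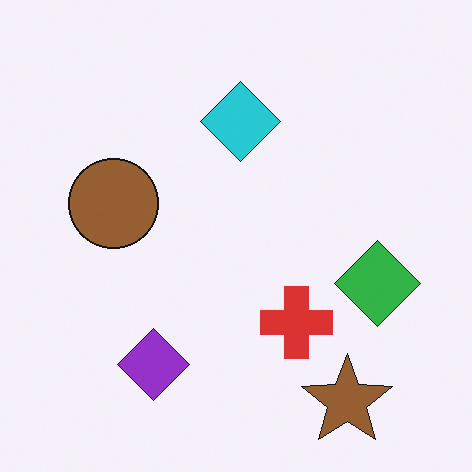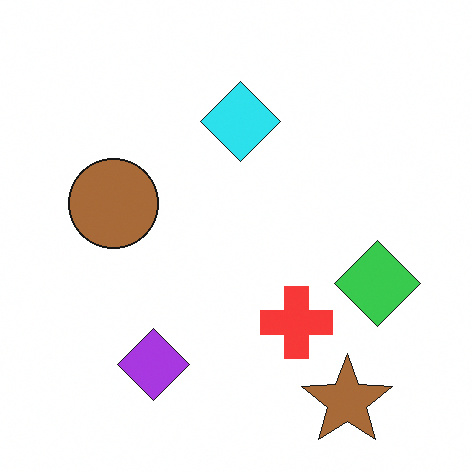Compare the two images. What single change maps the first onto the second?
The image was brightened a little.

Every pixel — background and shapes alike — is uniformly brightened.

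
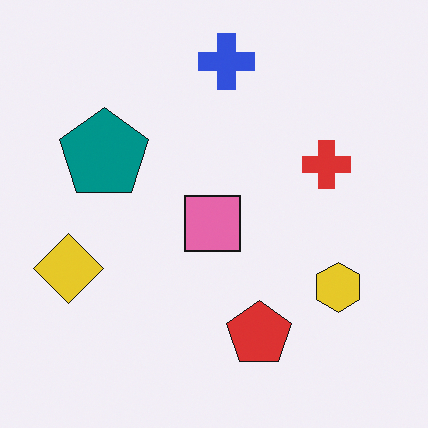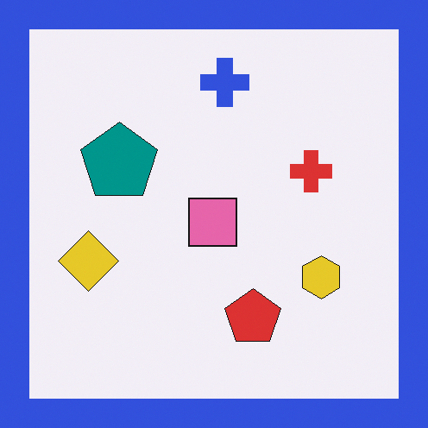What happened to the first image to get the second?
The transformation is: framed with a blue border.

A solid blue frame runs around the edge of the second image, with the content slightly shrunk inside it.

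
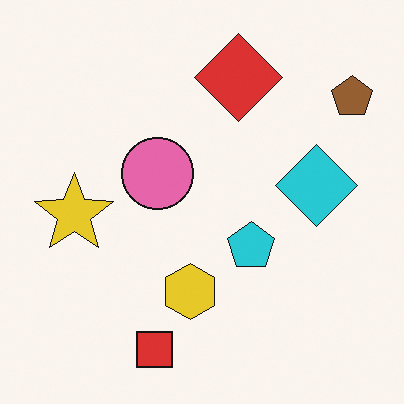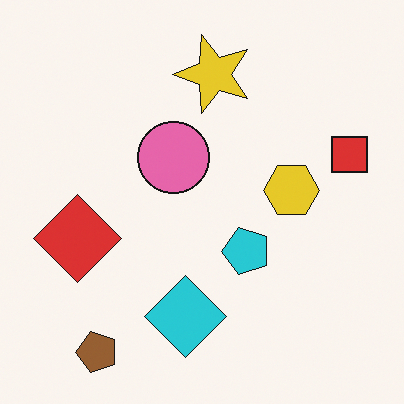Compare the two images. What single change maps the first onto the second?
This is the original image transposed (reflected across the top-left ↔ bottom-right diagonal).

Shapes have swapped their row and column positions — what was in the top-right is now in the bottom-left — a diagonal reflection.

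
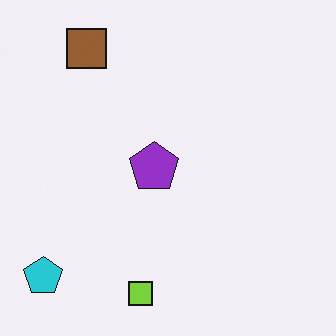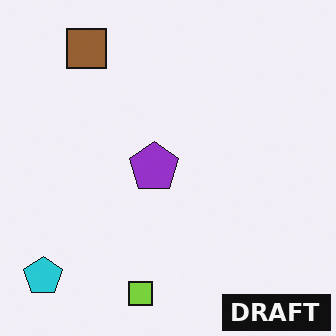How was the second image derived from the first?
The transformation is: watermarked with the text "DRAFT" in the lower-right corner.

A dark label reading "DRAFT" appears in the lower-right corner.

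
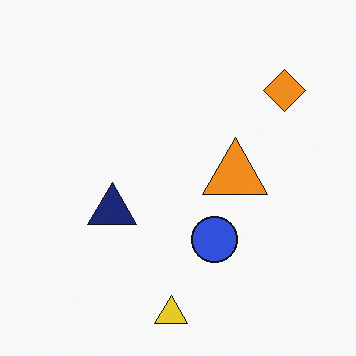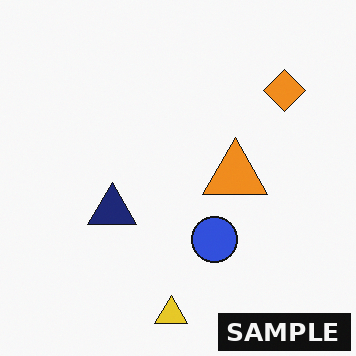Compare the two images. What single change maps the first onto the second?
This is the original image watermarked with the text "SAMPLE" in the lower-right corner.

A dark label reading "SAMPLE" appears in the lower-right corner.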